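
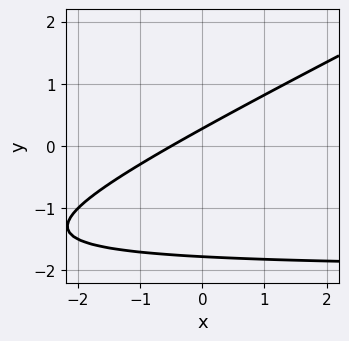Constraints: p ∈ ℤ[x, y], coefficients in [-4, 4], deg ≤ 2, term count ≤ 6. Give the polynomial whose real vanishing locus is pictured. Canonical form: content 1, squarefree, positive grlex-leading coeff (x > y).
First, deg p = 2. No degree-1 curve has this shape.
Finally, the integer polynomial consistent with all of this is the stated p.

x*y - 2*y^2 + 2*x - 3*y + 1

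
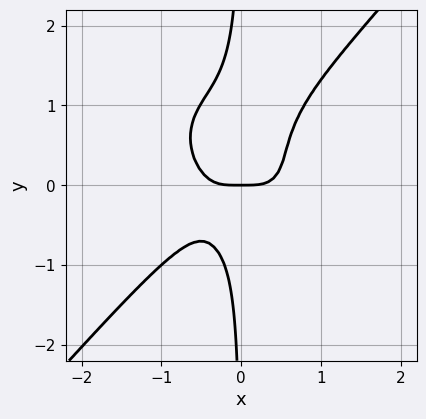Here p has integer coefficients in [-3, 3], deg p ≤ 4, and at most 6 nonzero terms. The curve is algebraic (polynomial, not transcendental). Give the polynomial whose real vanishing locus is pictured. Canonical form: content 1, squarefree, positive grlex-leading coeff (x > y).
1. deg p = 4. The shape is more complex than any degree-3 curve.
2. Reading off the gridlines: it crosses the x-axis at the gridline x = 0; it meets the y-axis at y = 0 (among the integer gridlines).
3. Solving for integer coefficients yields p as stated.

3*x^4 + x^2*y^2 - 3*x*y^3 + 2*x*y^2 - y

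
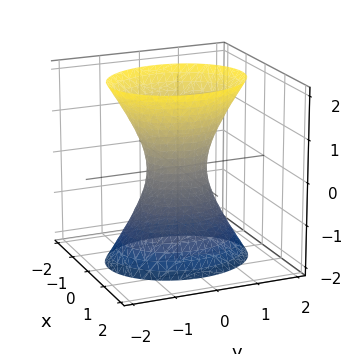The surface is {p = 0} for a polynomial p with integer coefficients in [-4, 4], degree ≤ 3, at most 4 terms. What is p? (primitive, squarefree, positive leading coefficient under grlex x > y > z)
3*x^2 + 2*y^2 - z^2 - 1

(a) Degree: an hourglass — one-sheet hyperboloid; a quadric, so deg p = 2.
(b) Symmetries: the y ↦ −y reflection is a symmetry, so y appears only in even powers; mirror symmetry x ↦ −x ⇒ only even powers of x; the z ↦ −z reflection is a symmetry, so z appears only in even powers.
(c) From the visible intercepts: no z-intercept at any integer in the box.
(d) The integer polynomial consistent with all of this is the stated p.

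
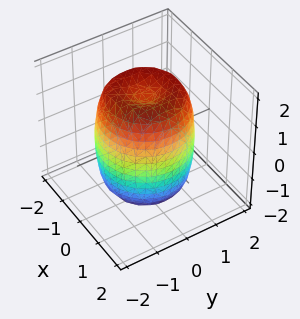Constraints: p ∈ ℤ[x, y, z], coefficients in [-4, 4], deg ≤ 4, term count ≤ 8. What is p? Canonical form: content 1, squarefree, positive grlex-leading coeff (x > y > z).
deg p = 4.
By symmetry, the surface is invariant under rotation about z: p = q(x² + y², z).
Against the integer gridlines: a circular section at z = -1 has radius between 1 and 2.
The integer polynomial consistent with all of this is the stated p.

2*x^4 + 4*x^2*y^2 + 2*y^4 - 3*x^2 - 3*y^2 + z^2 - 2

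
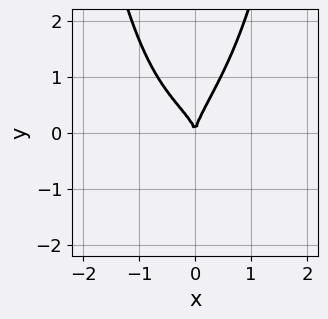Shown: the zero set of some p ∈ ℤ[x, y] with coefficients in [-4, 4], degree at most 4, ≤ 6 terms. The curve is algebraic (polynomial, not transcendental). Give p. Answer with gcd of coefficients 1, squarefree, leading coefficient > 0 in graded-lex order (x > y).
2*x^3*y - 3*x^2*y^2 - 2*x*y^2 + 2*y^3 - 3*x^2

1. deg p = 4. The shape is more complex than any degree-3 curve.
2. Reading off the gridlines: it crosses the x-axis at the gridline x = 0; it crosses the y-axis at the gridline y = 0.
3. Solving for integer coefficients yields p as stated.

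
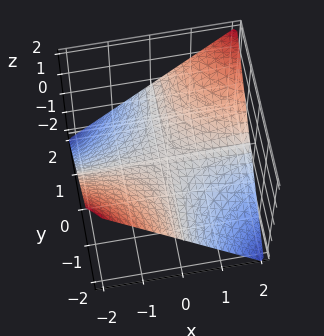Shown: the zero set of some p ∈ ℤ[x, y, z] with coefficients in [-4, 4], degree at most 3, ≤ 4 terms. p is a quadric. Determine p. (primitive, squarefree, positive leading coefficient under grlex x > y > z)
Degree: a saddle surface; a quadric, so deg p = 2.
From the visible intercepts: one z-axis crossing is at z = 0; the visible y-axis segment lies entirely on the surface.
Fitting integer coefficients to these (and the overall shape) gives p. Check: (-2, 0, 0) on the x-axis lies on the surface, and p(-2, 0, 0) = 0. ✓

x*y - 2*z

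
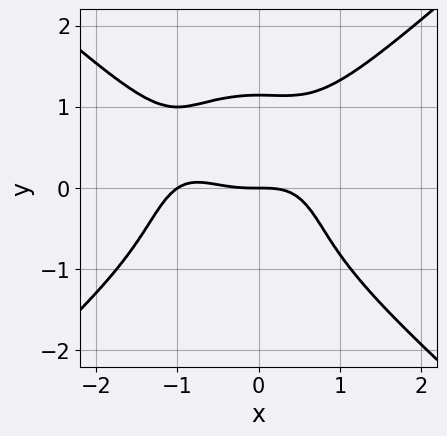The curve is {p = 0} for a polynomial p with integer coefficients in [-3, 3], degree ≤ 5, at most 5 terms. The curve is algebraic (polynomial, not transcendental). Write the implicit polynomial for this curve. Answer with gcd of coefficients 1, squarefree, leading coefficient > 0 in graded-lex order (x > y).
1. Degree: no degree-3 curve has this shape, so deg p = 4.
2. Checking where it meets the axes: among the integer gridlines, it crosses the x-axis at x ∈ {-1, 0}; one y-axis crossing is at y = 0.
3. Fitting integer coefficients to these (and the overall shape) gives p.

2*x^4 - x^2*y^2 - 2*y^4 + 2*x^3 + 3*y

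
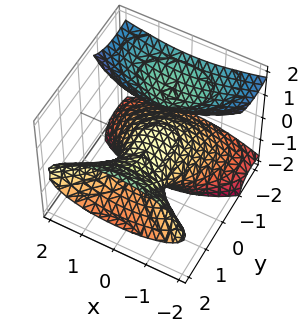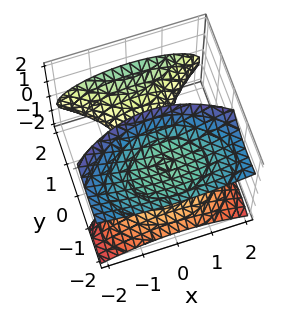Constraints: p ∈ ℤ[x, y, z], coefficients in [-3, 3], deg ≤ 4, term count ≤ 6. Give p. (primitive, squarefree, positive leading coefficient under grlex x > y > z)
y^3 - 3*y*z^2 + z^3 - 2*x^2 - 3*z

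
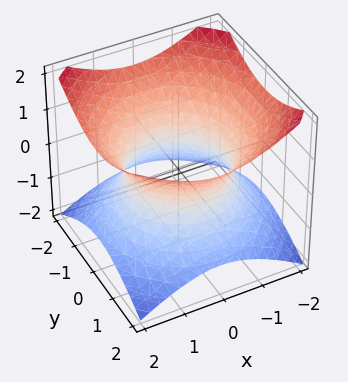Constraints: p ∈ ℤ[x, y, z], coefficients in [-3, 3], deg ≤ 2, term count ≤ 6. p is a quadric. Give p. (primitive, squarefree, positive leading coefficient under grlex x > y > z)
1. The degree is 2 — an hourglass — one-sheet hyperboloid; a quadric.
2. Symmetry: the z-axis is an axis of rotation, so x and y enter only as x² + y²; it's symmetric under z → −z, forcing even powers of z.
3. Against the integer gridlines: the surface avoids every integer z-axis point in the box; a circular section at z = 0 has radius between 1 and 2.
4. Assembling these constraints gives the stated polynomial.

2*x^2 + 2*y^2 - 3*z^2 - 3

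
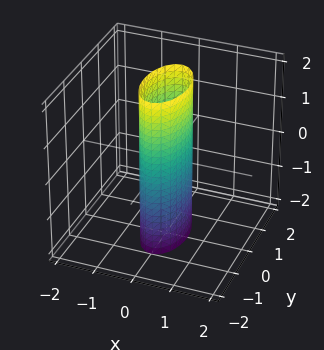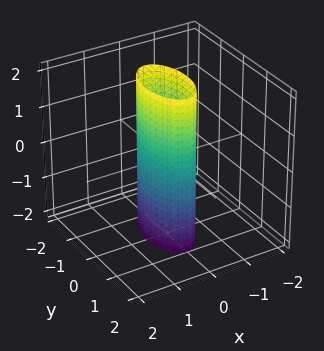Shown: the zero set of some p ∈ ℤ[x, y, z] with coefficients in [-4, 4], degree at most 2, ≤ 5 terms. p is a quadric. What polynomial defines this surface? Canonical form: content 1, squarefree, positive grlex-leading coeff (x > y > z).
3*x^2 + y^2 - 1

(a) deg p = 2.
(b) Symmetries: mirror symmetry y ↦ −y ⇒ only even powers of y; it's symmetric under x → −x, forcing even powers of x; the z ↦ −z reflection is a symmetry, so z appears only in even powers.
(c) From the visible intercepts: the y-axis gridline crossings are at y ∈ {-1, 1}; it misses every integer gridline on the z-axis.
(d) These observations pin down the coefficients.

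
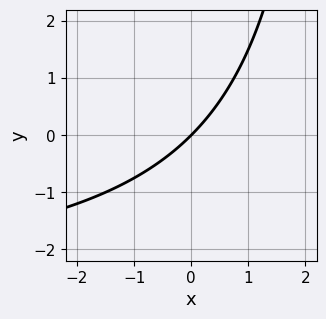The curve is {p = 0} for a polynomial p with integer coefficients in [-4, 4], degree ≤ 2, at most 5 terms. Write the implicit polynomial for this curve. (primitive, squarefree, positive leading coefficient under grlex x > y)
x*y + 3*x - 3*y

(a) Degree: the shape is more complex than any degree-1 curve, so deg p = 2.
(b) Observable constraints: it crosses the y-axis at the gridline y = 0; it crosses the x-axis at the gridline x = 0.
(c) Solving for integer coefficients yields p as stated.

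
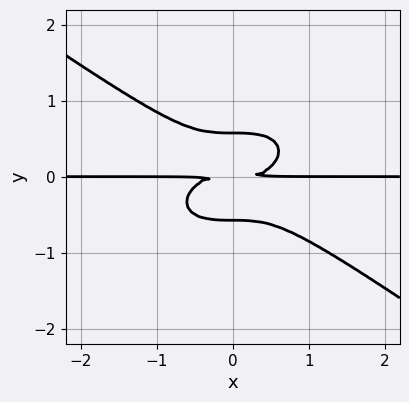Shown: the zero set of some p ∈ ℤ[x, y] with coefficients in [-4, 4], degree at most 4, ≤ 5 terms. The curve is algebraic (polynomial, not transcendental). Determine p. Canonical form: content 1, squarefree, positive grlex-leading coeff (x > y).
1. deg p = 4.
2. From the axis intercepts and sections: every point of the x-axis in the box is on the curve.
3. Matching integer coefficients to the picture gives p.

x^3*y + 3*y^4 - y^2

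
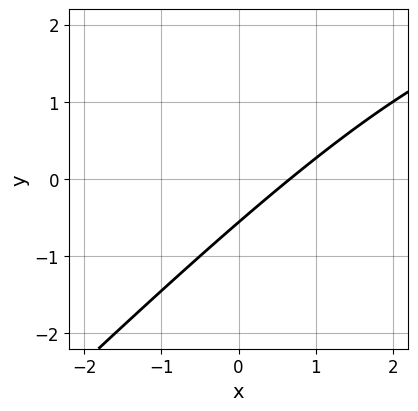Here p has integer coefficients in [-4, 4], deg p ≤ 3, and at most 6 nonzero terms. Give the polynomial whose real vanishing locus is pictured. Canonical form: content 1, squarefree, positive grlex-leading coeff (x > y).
(a) The degree is 2 — the shape is more complex than any degree-1 curve.
(b) Putting this together gives p.

x*y - y^2 - 3*x + 3*y + 2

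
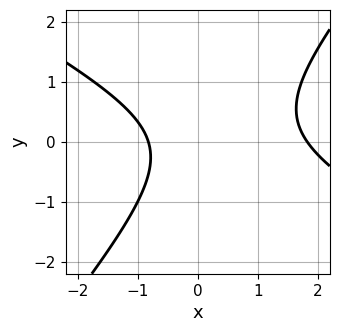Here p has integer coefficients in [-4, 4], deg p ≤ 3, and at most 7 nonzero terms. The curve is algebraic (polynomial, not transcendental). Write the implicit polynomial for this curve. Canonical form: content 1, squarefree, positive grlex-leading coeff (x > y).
2*x^2 + 2*x*y - 3*y^2 - 2*x - 3

First, deg p = 2. The shape is more complex than any degree-1 curve.
Then, from the visible intercepts: no y-intercept at any integer in the box.
Finally, assembling these constraints gives the stated polynomial.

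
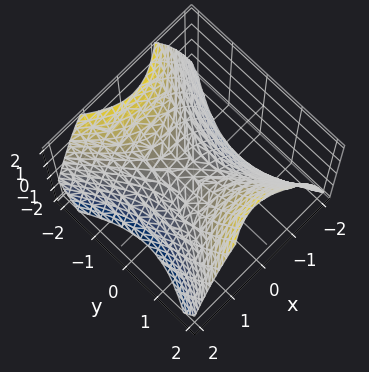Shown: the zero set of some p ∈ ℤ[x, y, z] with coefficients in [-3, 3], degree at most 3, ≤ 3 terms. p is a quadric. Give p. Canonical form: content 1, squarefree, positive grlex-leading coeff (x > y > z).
First, the degree is 2 — a saddle surface; a quadric.
Next, symmetries: the y ↦ −y reflection is a symmetry, so y appears only in even powers; it's symmetric under x → −x, forcing even powers of x.
Then, observable constraints: one z-axis crossing is at z = 0; one y-axis crossing is at y = 0; it crosses the x-axis at the gridline x = 0.
Finally, fitting integer coefficients to these (and the overall shape) gives p.

3*x^2 - 2*y^2 + 3*z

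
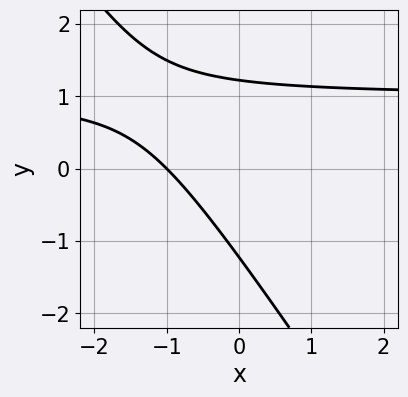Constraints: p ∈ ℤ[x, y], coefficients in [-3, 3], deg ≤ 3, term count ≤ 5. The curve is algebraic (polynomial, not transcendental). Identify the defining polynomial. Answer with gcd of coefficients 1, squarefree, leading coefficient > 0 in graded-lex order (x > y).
(a) Degree: no degree-1 curve has this shape, so deg p = 2.
(b) Checking where it meets the axes: it meets the x-axis at x = -1 (among the integer gridlines).
(c) Fitting integer coefficients to these (and the overall shape) gives p.

3*x*y + 2*y^2 - 3*x - 3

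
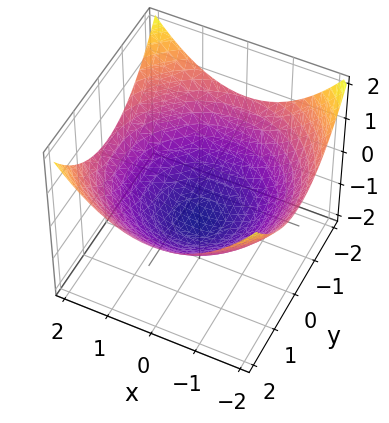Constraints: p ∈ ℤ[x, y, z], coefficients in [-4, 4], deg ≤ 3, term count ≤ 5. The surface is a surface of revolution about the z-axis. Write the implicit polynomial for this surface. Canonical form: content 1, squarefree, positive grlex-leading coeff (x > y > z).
1. The degree is 2 — the shape is more complex than any degree-1 surface.
2. Symmetry: every cross-section ⟂ z is a circle, so x, y appear only via x² + y².
3. From the visible intercepts: a circular section at z = 0 has radius between 1 and 2; it meets the z-axis at z = -1 (among the integer gridlines).
4. Assembling these constraints gives the stated polynomial.

x^2 + y^2 - 3*z - 3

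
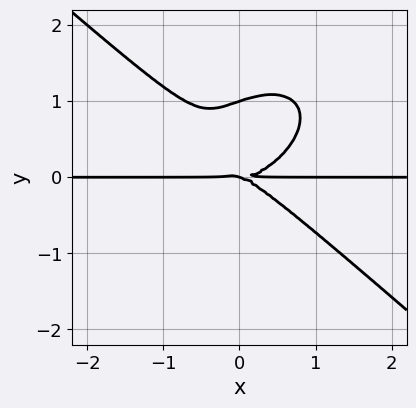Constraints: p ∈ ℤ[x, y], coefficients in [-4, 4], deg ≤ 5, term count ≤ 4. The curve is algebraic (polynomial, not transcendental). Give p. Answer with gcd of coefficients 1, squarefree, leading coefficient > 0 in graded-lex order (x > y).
2*x^3*y + 3*y^4 - x*y^2 - 3*y^3

Degree: no degree-3 curve has this shape, so deg p = 4.
From the axis intercepts and sections: every point of the x-axis in the box is on the curve; among the integer gridlines, it crosses the y-axis at y ∈ {0, 1}.
Matching integer coefficients to the picture gives p.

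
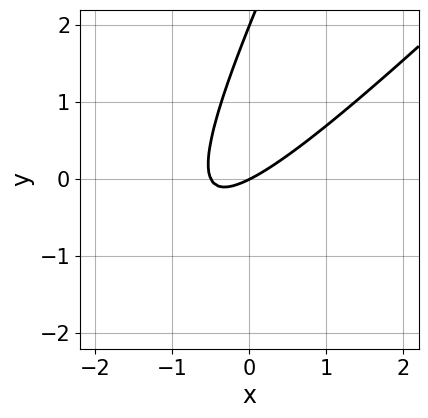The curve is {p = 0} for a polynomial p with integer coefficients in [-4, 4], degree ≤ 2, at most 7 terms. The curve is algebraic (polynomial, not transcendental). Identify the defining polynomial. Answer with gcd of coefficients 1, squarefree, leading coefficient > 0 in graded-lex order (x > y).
2*x^2 - 3*x*y + y^2 + x - 2*y

The degree is 2 — no degree-1 curve has this shape.
Observable constraints: it meets the x-axis at x = 0 (among the integer gridlines); the y-axis gridline crossings are at y ∈ {0, 2}.
Solving for integer coefficients yields p as stated.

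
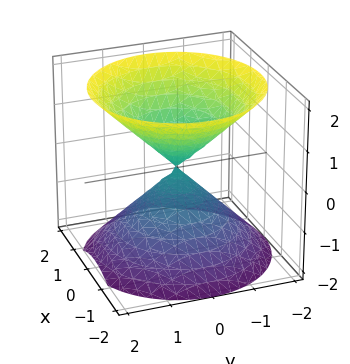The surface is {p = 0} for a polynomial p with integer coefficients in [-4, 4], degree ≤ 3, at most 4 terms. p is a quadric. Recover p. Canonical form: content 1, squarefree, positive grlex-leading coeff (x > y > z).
x^2 + y^2 - z^2

The picture has 2 separate pieces.
deg p = 2.
Symmetries: the z ↦ −z reflection is a symmetry, so z appears only in even powers; rotational symmetry about the z-axis ⇒ p depends on x, y only through x² + y².
Against the integer gridlines: one z-axis crossing is at z = 0; it meets the y-axis at y = 0 (among the integer gridlines); a circular section at z = 1 has radius exactly 1.
Assembling these constraints gives the stated polynomial.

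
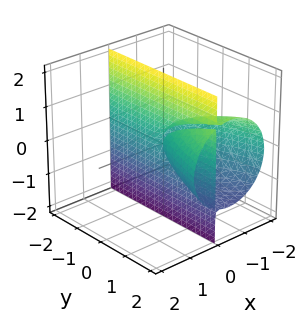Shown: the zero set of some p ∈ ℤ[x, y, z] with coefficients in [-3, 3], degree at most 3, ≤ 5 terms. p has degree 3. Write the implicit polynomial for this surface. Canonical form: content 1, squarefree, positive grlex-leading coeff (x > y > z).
3*x^3 + 3*x*z^2 + 3*x^2 - 2*x*y

1. The picture has 2 separate pieces. They look like related sheets of one shape, so recover p as a whole.
2. The degree is 3 — the shape is more complex than any degree-2 surface.
3. Checking where it meets the axes: every point of the y-axis in the box is on the surface; every point of the z-axis in the box is on the surface.
4. Solving for integer coefficients yields p as stated. Check: (-1, 0, 0) on the x-axis lies on the surface, and p(-1, 0, 0) = 0. ✓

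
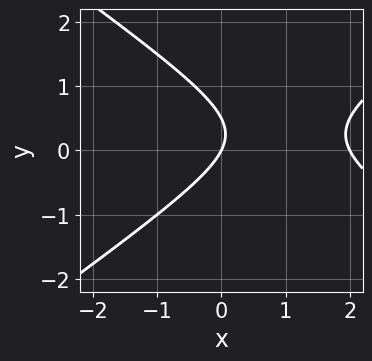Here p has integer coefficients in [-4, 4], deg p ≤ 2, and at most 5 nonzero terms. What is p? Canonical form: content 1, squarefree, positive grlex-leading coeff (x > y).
x^2 - 2*y^2 - 2*x + y

deg p = 2.
Against the integer gridlines: it crosses the y-axis at the gridline y = 0; among the integer gridlines, it crosses the x-axis at x ∈ {0, 2}.
Putting this together gives p.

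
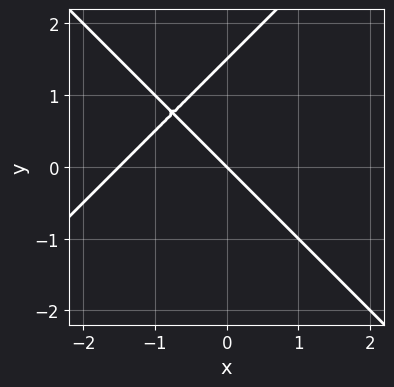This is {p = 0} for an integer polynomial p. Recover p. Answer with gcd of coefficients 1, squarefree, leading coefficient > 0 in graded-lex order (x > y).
2*x^2 - 2*y^2 + 3*x + 3*y

(a) The degree is 2 — no degree-1 curve has this shape.
(b) Observable constraints: one x-axis crossing is at x = 0; it meets the y-axis at y = 0 (among the integer gridlines).
(c) The integer polynomial consistent with all of this is the stated p.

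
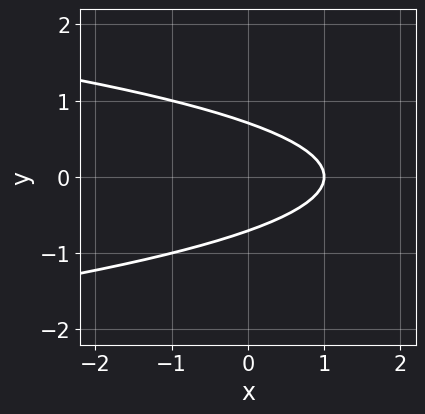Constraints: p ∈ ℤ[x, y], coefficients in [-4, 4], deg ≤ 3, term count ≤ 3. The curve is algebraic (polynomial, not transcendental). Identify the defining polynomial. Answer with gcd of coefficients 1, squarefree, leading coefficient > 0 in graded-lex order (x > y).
2*y^2 + x - 1

Degree: the shape is more complex than any degree-1 curve, so deg p = 2.
Symmetries: mirror symmetry y ↦ −y ⇒ only even powers of y.
Against the integer gridlines: one x-axis crossing is at x = 1.
These observations pin down the coefficients.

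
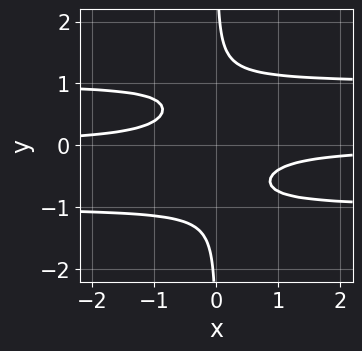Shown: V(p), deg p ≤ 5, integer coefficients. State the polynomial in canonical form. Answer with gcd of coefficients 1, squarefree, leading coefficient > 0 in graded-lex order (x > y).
1. The degree is 4 — a generic line meets the curve in up to 4 points.
2. Against the integer gridlines: it misses every integer gridline on the x-axis; it misses every integer gridline on the y-axis.
3. Together with the visible shape, these determine p as stated.

3*x*y^3 - 3*x*y - 1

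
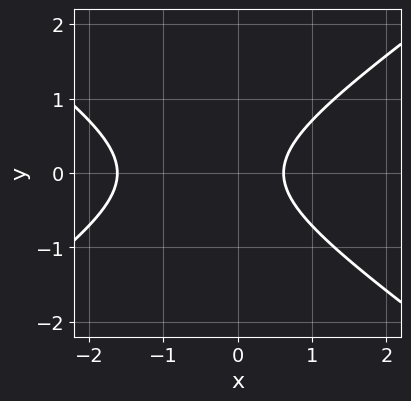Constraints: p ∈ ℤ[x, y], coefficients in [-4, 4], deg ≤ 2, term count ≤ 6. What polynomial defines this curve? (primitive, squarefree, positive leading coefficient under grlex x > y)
x^2 - 2*y^2 + x - 1

1. The degree is 2 — the shape is more complex than any degree-1 curve.
2. Symmetries: the y ↦ −y reflection is a symmetry, so y appears only in even powers.
3. Observable constraints: the curve avoids every integer y-axis point in the box.
4. These observations pin down the coefficients.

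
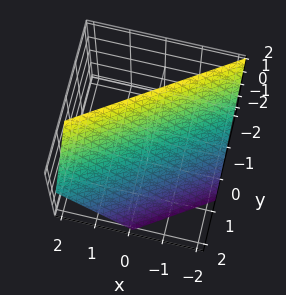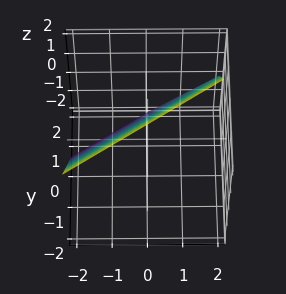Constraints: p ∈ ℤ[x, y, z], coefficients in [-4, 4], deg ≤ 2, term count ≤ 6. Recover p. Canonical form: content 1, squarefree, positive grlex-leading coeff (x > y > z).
First, the degree is 1 — the surface is flat (a plane).
Then, from the axis intercepts and sections: it meets the x-axis at x = -1 (among the integer gridlines); one z-axis crossing is at z = 1.
Finally, matching integer coefficients to the picture gives p.

2*x - 3*y - 2*z + 2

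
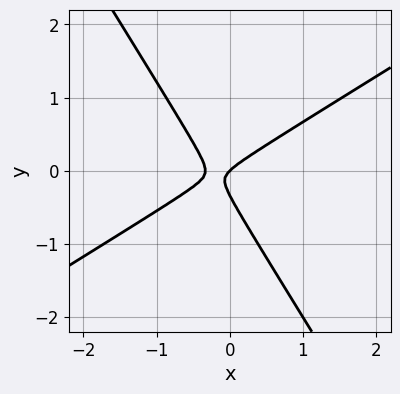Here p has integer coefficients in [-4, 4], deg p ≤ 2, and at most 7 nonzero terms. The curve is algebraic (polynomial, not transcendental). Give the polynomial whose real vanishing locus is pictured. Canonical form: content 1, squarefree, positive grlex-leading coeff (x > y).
3*x^2 - 3*x*y - 3*y^2 + x - y

1. Degree: the shape is more complex than any degree-1 curve, so deg p = 2.
2. Against the integer gridlines: it crosses the y-axis at the gridline y = 0; one x-axis crossing is at x = 0.
3. Putting this together gives p.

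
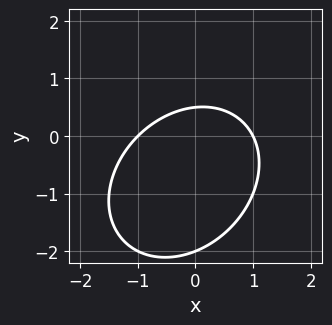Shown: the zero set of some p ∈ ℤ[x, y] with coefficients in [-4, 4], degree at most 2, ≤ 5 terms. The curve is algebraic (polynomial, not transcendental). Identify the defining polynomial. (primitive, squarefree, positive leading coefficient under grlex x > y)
2*x^2 - x*y + 2*y^2 + 3*y - 2

(a) deg p = 2.
(b) Reading off the gridlines: among the integer gridlines, it crosses the x-axis at x ∈ {-1, 1}; it crosses the y-axis at the gridline y = -2.
(c) Fitting integer coefficients to these (and the overall shape) gives p.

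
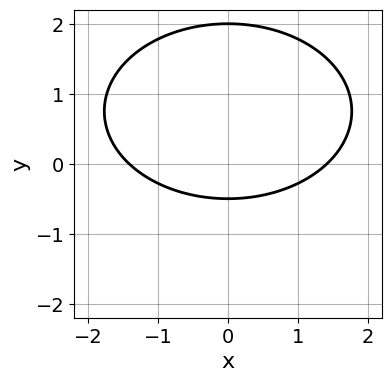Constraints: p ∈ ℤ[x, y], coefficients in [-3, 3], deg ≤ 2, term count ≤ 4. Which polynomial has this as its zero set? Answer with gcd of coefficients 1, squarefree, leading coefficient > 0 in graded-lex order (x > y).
x^2 + 2*y^2 - 3*y - 2

deg p = 2.
Symmetries: it's symmetric under x → −x, forcing even powers of x.
Checking where it meets the axes: it meets the y-axis at y = 2 (among the integer gridlines).
These observations pin down the coefficients.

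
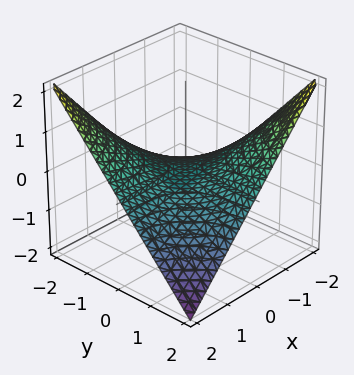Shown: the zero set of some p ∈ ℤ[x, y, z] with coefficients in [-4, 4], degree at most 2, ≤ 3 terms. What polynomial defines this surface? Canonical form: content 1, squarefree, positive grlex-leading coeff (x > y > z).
First, the degree is 2 — a hyperbolic paraboloid; a quadric.
Then, from the visible intercepts: the visible x-axis segment lies entirely on the surface; every point of the y-axis in the box is on the surface; it meets the z-axis at z = 0 (among the integer gridlines).
Finally, fitting integer coefficients to these (and the overall shape) gives p.

x*y + 2*z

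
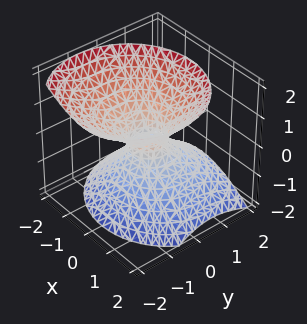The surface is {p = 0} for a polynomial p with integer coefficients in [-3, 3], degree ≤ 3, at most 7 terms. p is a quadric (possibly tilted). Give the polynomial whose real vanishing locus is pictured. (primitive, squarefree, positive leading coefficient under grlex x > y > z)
3*x^2 + 3*y^2 + 2*y*z - 3*z^2 - 1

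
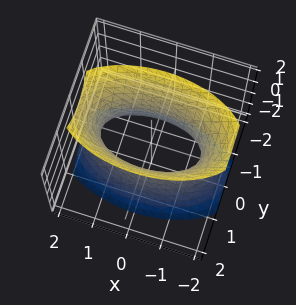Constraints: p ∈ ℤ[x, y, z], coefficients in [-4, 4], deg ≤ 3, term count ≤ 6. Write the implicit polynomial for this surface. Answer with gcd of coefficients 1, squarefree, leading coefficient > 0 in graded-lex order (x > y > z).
x^2 + 3*y^2 - z^2 - 2

1. The degree is 2 — one connected sheet with a waist; a quadric.
2. Symmetries: mirror symmetry x ↦ −x ⇒ only even powers of x; it's symmetric under y → −y, forcing even powers of y; it's symmetric under z → −z, forcing even powers of z.
3. Against the integer gridlines: the surface avoids every integer z-axis point in the box.
4. Assembling these constraints gives the stated polynomial.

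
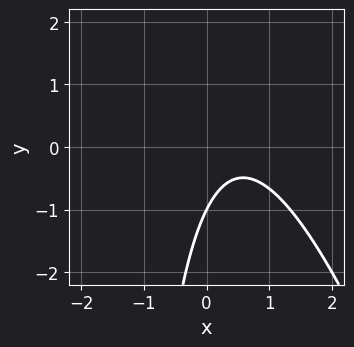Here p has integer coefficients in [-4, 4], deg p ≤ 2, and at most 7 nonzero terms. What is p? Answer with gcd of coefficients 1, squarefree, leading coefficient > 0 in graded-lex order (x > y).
Degree: a generic line meets the curve in up to 2 points, so deg p = 2.
From the visible intercepts: the curve avoids every integer x-axis point in the box; one y-axis crossing is at y = -1.
Assembling these constraints gives the stated polynomial.

3*x^2 + x*y - 3*x + 2*y + 2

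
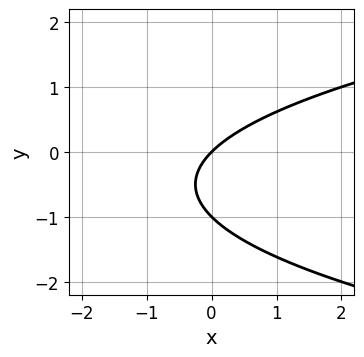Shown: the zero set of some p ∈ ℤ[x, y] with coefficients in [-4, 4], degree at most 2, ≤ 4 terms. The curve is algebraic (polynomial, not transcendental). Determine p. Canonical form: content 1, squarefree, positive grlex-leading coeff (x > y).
y^2 - x + y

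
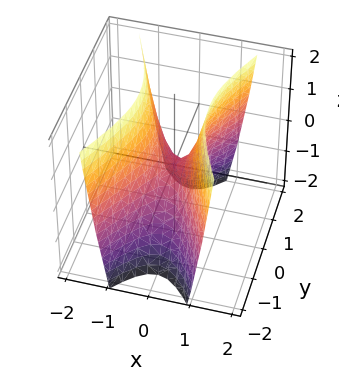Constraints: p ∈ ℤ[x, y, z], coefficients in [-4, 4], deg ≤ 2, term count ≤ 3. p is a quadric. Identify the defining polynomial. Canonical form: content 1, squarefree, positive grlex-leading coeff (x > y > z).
(a) deg p = 2. A hyperbolic paraboloid; a quadric.
(b) Symmetries: it's symmetric under y → −y, forcing even powers of y; the x ↦ −x reflection is a symmetry, so x appears only in even powers.
(c) Against the integer gridlines: it crosses the x-axis at the gridline x = 0; it crosses the z-axis at the gridline z = 0.
(d) Solving for integer coefficients yields p as stated.

3*x^2 - y^2 - z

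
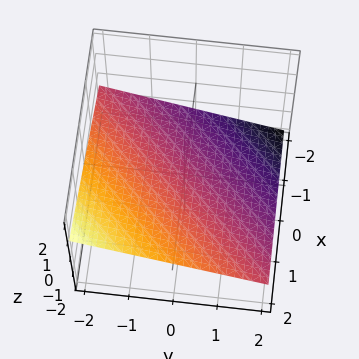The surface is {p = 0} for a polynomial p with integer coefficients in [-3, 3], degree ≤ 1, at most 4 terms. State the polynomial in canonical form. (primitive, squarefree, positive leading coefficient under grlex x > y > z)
x - y - 3*z - 2

1. The degree is 1 — the surface is flat (a plane).
2. Checking where it meets the axes: one x-axis crossing is at x = 2; one y-axis crossing is at y = -2.
3. Together with the visible shape, these determine p as stated.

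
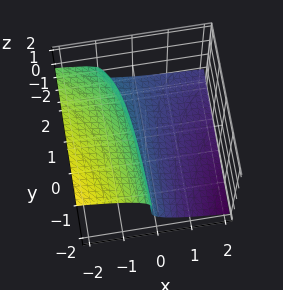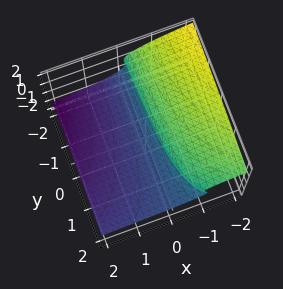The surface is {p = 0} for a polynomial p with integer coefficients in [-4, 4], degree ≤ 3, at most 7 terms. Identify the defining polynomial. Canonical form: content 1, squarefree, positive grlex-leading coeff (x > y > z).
3*z^3 - x*y - 2*z^2 + 3*x + 1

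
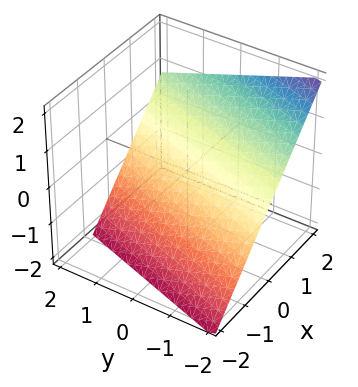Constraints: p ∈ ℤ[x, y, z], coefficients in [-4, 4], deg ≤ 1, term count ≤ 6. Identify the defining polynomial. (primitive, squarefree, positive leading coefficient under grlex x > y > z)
3*x - y - 3*z - 2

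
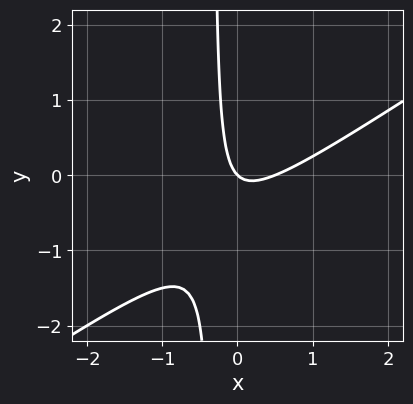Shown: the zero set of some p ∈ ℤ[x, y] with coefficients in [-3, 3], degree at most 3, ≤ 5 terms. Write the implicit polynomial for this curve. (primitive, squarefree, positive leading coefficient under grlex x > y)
First, the degree is 2 — no degree-1 curve has this shape.
Then, against the integer gridlines: it crosses the x-axis at the gridline x = 0; it crosses the y-axis at the gridline y = 0.
Finally, solving for integer coefficients yields p as stated.

2*x^2 - 3*x*y - x - y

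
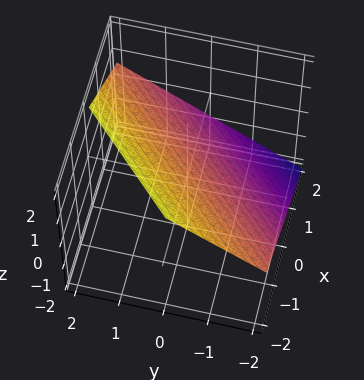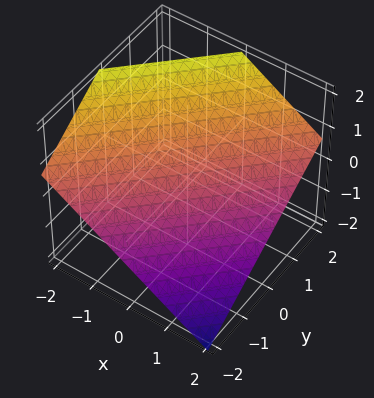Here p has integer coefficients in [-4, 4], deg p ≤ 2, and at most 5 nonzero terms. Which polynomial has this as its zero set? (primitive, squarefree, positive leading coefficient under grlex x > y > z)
2*x - 2*y + 3*z - 2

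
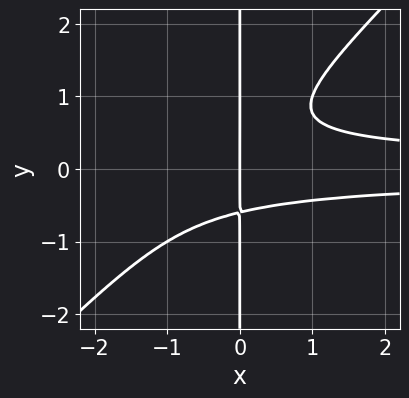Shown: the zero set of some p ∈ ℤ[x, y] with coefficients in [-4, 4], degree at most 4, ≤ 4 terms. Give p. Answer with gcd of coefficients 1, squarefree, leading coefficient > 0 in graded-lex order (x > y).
3*x^2*y^2 - 3*x*y^3 + x*y^2 - x

(a) The degree is 4 — the shape is more complex than any degree-3 curve.
(b) From the axis intercepts and sections: it meets the x-axis at x = 0 (among the integer gridlines); the visible y-axis segment lies entirely on the curve.
(c) Matching integer coefficients to the picture gives p.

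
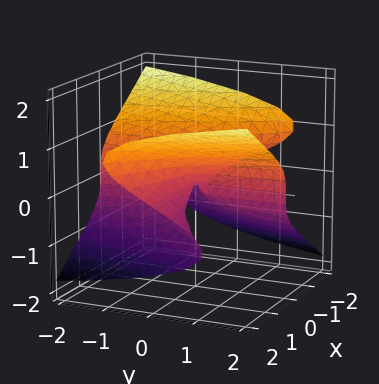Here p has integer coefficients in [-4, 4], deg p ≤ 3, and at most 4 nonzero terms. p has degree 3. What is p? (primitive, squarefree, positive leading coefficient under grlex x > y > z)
1. Degree: a generic line meets the surface in up to 3 points, so deg p = 3.
2. Reading off the gridlines: it meets the z-axis at z = 0 (among the integer gridlines); the visible x-axis segment lies entirely on the surface; every point of the y-axis in the box is on the surface.
3. These observations pin down the coefficients.

x^2*z - 2*z^3 + x*y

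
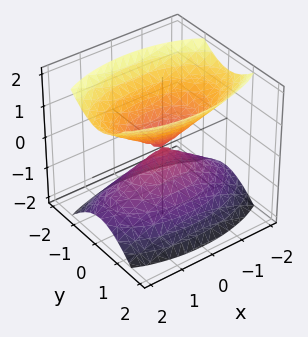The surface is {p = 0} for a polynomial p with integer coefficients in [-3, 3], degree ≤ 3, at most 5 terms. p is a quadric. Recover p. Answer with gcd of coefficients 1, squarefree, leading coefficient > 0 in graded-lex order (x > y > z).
1. The picture has 2 separate pieces. Treating them together as one polynomial.
2. Degree: a double cone through the origin; a quadric, so deg p = 2.
3. Symmetries: the y ↦ −y reflection is a symmetry, so y appears only in even powers; it's symmetric under z → −z, forcing even powers of z; the x ↦ −x reflection is a symmetry, so x appears only in even powers.
4. From the axis intercepts and sections: it crosses the y-axis at the gridline y = 0; it crosses the x-axis at the gridline x = 0; it crosses the z-axis at the gridline z = 0.
5. Assembling these constraints gives the stated polynomial.

x^2 + 3*y^2 - 2*z^2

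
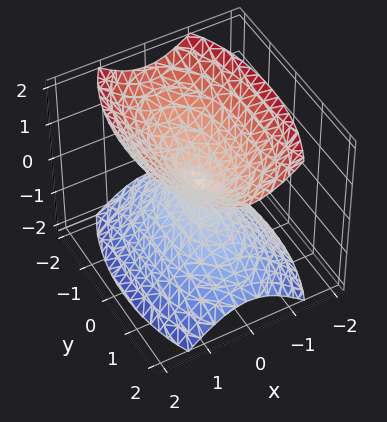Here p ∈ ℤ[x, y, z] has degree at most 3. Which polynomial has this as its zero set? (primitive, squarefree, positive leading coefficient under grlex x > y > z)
1. I count 2 distinct pieces. They look like related sheets of one shape, so recover p as a whole.
2. The degree is 2 — a double cone through the origin; a quadric.
3. Symmetries: the x ↦ −x reflection is a symmetry, so x appears only in even powers; it's symmetric under y → −y, forcing even powers of y; mirror symmetry z ↦ −z ⇒ only even powers of z.
4. Checking where it meets the axes: it crosses the x-axis at the gridline x = 0; it crosses the y-axis at the gridline y = 0.
5. Assembling these constraints gives the stated polynomial.

3*x^2 + y^2 - 2*z^2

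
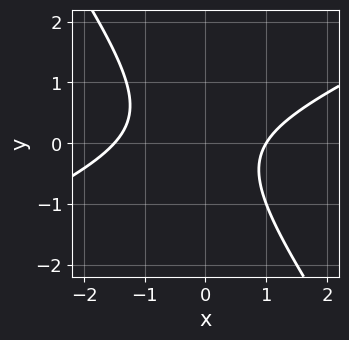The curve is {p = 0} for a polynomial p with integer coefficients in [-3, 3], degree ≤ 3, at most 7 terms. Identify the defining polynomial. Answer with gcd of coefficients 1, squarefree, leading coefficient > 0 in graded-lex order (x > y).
(a) Degree: the shape is more complex than any degree-1 curve, so deg p = 2.
(b) Observable constraints: it crosses the x-axis at the gridline x = 1; it misses every integer gridline on the y-axis.
(c) Putting this together gives p.

2*x^2 - 3*x*y - 3*y^2 + x - 3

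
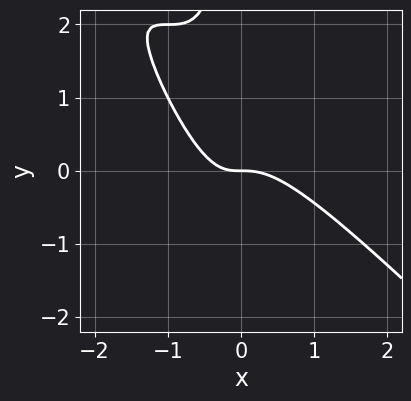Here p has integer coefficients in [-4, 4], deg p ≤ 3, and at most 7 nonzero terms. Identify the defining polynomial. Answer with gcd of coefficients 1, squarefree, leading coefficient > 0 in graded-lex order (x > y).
2*x^3 + 3*x^2*y + x*y^2 + x*y + y

First, the degree is 3 — no degree-2 curve has this shape.
Next, observable constraints: it meets the x-axis at x = 0 (among the integer gridlines); it meets the y-axis at y = 0 (among the integer gridlines).
Finally, assembling these constraints gives the stated polynomial.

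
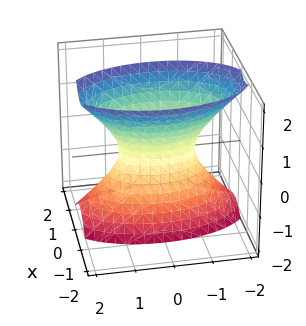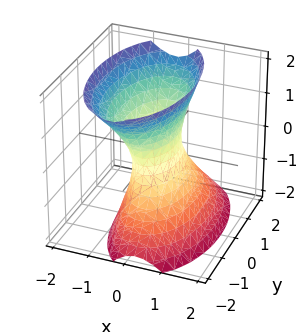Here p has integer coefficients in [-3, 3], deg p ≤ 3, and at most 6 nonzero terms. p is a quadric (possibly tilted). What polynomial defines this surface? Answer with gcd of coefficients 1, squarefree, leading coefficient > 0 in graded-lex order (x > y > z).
First, deg p = 2.
Next, reading off the gridlines: the y-axis gridline crossings are at y ∈ {-1, 1}; no z-intercept at any integer in the box.
Finally, matching integer coefficients to the picture gives p.

3*x^2 + x*z + y^2 - z^2 - 1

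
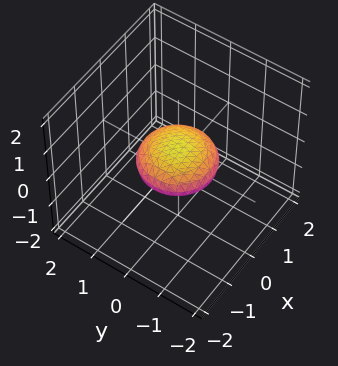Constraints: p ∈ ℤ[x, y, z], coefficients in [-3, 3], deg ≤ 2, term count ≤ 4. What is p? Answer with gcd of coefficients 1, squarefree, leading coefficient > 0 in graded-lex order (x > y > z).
x^2 + y^2 + 3*z^2 - 1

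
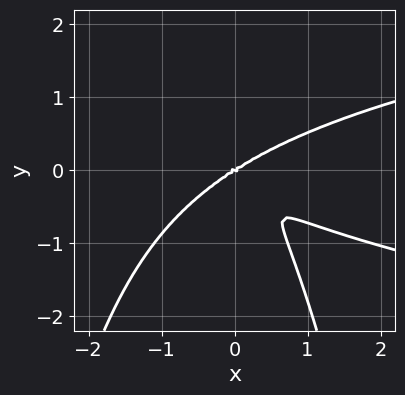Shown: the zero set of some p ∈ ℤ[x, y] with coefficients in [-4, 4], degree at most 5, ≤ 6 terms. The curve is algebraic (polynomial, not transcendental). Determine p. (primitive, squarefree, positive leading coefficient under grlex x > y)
First, the degree is 4 — a generic line meets the curve in up to 4 points.
Next, from the axis intercepts and sections: it meets the y-axis at y = 0 (among the integer gridlines); one x-axis crossing is at x = 0.
Finally, solving for integer coefficients yields p as stated.

3*x^2*y^2 - 2*x^3 + 3*x*y^2 + 3*y^3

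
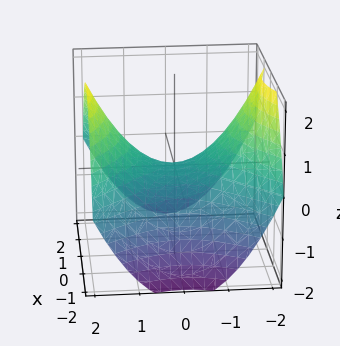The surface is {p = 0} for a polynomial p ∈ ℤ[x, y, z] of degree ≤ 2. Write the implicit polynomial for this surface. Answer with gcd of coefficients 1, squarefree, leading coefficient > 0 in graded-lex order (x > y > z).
1. Degree: a saddle surface; a quadric, so deg p = 2.
2. Symmetries: mirror symmetry x ↦ −x ⇒ only even powers of x; mirror symmetry y ↦ −y ⇒ only even powers of y.
3. Against the integer gridlines: one x-axis crossing is at x = 0; it meets the y-axis at y = 0 (among the integer gridlines); it meets the z-axis at z = 0 (among the integer gridlines).
4. These observations pin down the coefficients.

x^2 - y^2 + 2*z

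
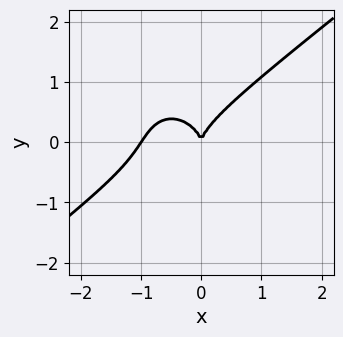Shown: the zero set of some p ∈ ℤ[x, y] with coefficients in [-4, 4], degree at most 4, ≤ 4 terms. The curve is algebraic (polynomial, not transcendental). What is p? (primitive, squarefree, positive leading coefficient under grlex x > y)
3*x^3 - 2*x^2*y - 3*y^3 + 3*x^2

First, degree: no degree-2 curve has this shape, so deg p = 3.
Then, from the axis intercepts and sections: it crosses the y-axis at the gridline y = 0; the x-axis gridline crossings are at x ∈ {-1, 0}.
Finally, matching integer coefficients to the picture gives p.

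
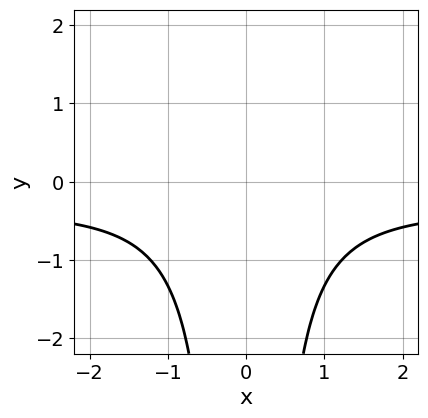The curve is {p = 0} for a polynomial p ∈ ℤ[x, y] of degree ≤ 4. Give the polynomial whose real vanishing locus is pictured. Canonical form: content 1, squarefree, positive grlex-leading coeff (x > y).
First, deg p = 3. A generic line meets the curve in up to 3 points.
Then, symmetries: it's symmetric under x → −x, forcing even powers of x.
Next, from the axis intercepts and sections: it misses every integer gridline on the y-axis; no x-intercept at any integer in the box.
Finally, solving for integer coefficients yields p as stated.

3*x^2*y + x^2 + 3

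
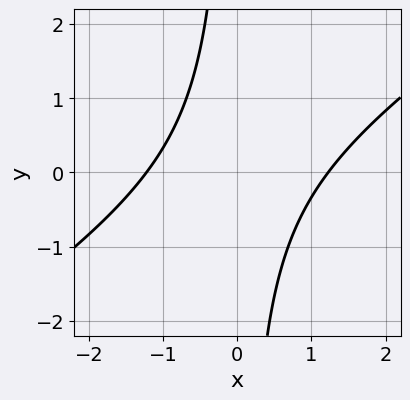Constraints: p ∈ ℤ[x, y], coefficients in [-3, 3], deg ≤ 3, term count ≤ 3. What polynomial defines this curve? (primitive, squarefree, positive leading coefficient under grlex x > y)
2*x^2 - 3*x*y - 3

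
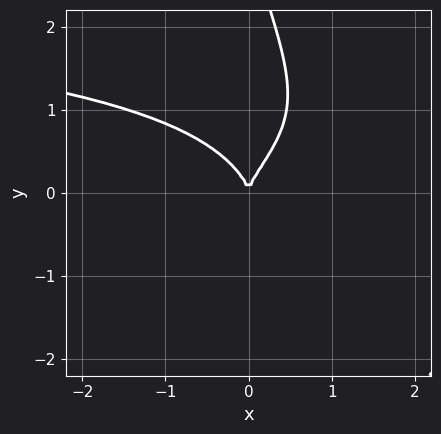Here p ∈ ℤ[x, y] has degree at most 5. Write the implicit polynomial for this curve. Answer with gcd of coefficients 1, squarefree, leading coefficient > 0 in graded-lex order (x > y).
Degree: the shape is more complex than any degree-3 curve, so deg p = 4.
From the axis intercepts and sections: it crosses the y-axis at the gridline y = 0; it meets the x-axis at x = 0 (among the integer gridlines).
Assembling these constraints gives the stated polynomial.

3*x*y^3 + y^4 - 3*y^3 + 3*x^2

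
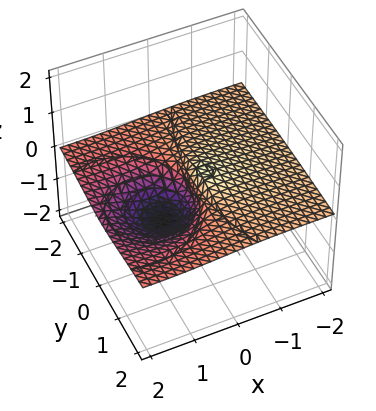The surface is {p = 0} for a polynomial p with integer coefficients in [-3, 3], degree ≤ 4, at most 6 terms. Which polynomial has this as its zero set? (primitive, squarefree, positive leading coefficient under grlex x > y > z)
(a) Degree: the shape is more complex than any degree-2 surface, so deg p = 3.
(b) From the axis intercepts and sections: the visible y-axis segment lies entirely on the surface; it meets the x-axis at x = 0 (among the integer gridlines); one z-axis crossing is at z = 0.
(c) Matching integer coefficients to the picture gives p.

3*x^2*z + 3*y^2*z + 2*z^3 - 3*x*z + x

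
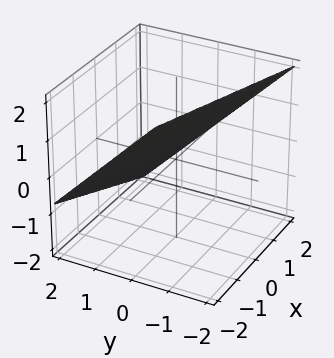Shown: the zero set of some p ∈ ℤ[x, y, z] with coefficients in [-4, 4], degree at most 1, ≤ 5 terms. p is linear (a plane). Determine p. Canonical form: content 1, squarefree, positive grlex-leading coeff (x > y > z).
(a) The degree is 1 — the surface is flat (a plane).
(b) From the visible intercepts: it meets the x-axis at x = 2 (among the integer gridlines).
(c) Matching integer coefficients to the picture gives p.

x + 3*y + 3*z - 2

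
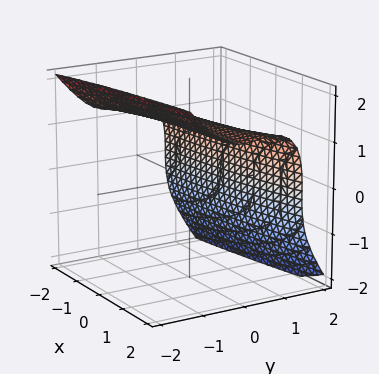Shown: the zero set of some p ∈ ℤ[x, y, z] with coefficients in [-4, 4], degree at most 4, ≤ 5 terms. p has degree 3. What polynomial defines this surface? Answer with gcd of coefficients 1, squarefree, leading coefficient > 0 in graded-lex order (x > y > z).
x*y^2 - 2*y^3 - z^3 + 2

(a) The degree is 3 — a generic line meets the surface in up to 3 points.
(b) Against the integer gridlines: one y-axis crossing is at y = 1; it misses every integer gridline on the x-axis.
(c) The integer polynomial consistent with all of this is the stated p.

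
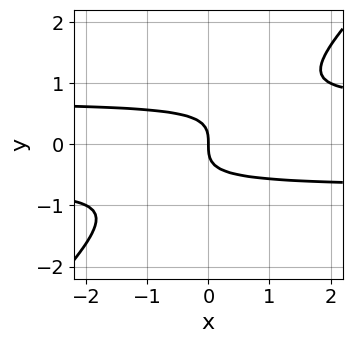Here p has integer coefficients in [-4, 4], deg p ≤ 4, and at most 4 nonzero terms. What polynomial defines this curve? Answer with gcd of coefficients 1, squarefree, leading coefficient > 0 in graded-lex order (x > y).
First, deg p = 3. No degree-2 curve has this shape.
Next, reading off the gridlines: it crosses the x-axis at the gridline x = 0; one y-axis crossing is at y = 0.
Finally, solving for integer coefficients yields p as stated.

2*x*y^2 - 2*y^3 - x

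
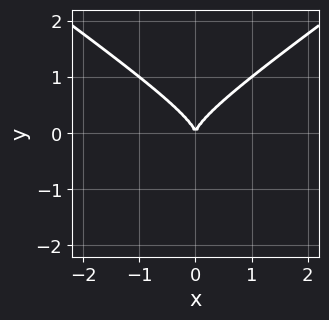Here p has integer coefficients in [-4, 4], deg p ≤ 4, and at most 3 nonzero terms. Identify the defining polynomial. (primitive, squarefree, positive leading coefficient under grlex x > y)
(a) Degree: no degree-2 curve has this shape, so deg p = 3.
(b) Symmetries: the x ↦ −x reflection is a symmetry, so x appears only in even powers.
(c) Against the integer gridlines: it meets the y-axis at y = 0 (among the integer gridlines); it meets the x-axis at x = 0 (among the integer gridlines).
(d) Together with the visible shape, these determine p as stated.

x^2*y - 2*y^3 + x^2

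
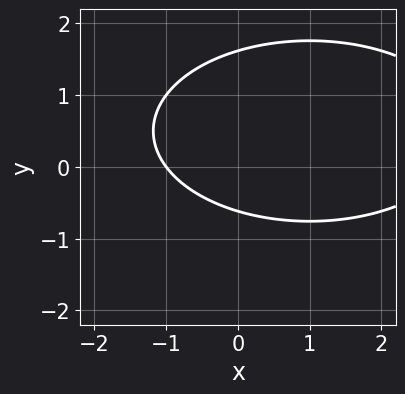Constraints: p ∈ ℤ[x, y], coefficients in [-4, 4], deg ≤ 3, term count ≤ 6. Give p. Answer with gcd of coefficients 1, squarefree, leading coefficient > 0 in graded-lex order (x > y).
x^2 + 3*y^2 - 2*x - 3*y - 3

(a) deg p = 2.
(b) Observable constraints: it meets the x-axis at x = -1 (among the integer gridlines).
(c) Solving for integer coefficients yields p as stated.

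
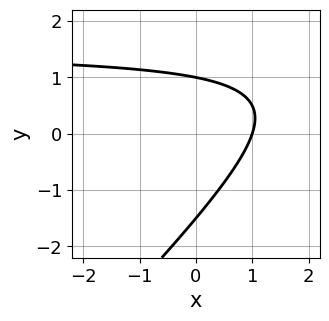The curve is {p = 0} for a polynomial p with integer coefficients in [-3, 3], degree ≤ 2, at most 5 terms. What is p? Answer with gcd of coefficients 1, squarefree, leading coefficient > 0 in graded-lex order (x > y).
2*x*y - 2*y^2 - 3*x - y + 3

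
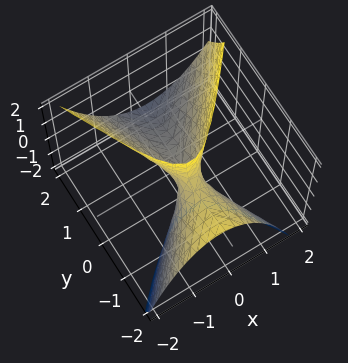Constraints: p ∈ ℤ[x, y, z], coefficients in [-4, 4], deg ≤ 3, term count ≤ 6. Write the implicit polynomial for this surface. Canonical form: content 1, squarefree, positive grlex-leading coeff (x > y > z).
Degree: a generic line meets the surface in up to 2 points, so deg p = 2.
From the visible intercepts: one y-axis crossing is at y = 0; it crosses the z-axis at the gridline z = 0.
These observations pin down the coefficients.

3*x^2 - x*y - y^2 - 2*y*z - z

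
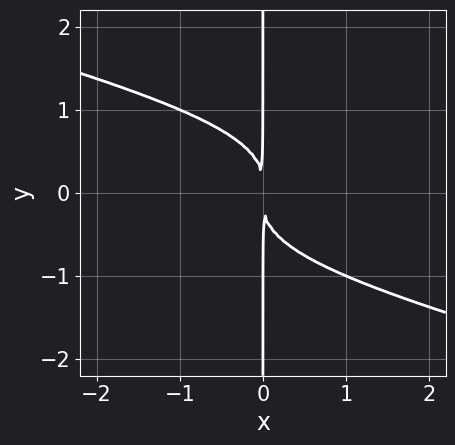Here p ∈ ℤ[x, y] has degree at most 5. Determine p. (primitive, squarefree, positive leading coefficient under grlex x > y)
x^2*y^2 + 3*x*y^3 + 2*x^2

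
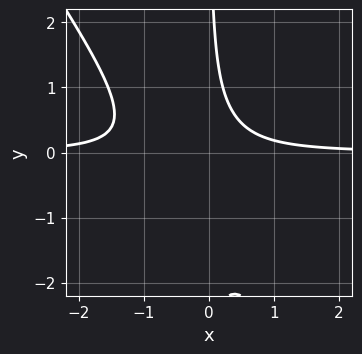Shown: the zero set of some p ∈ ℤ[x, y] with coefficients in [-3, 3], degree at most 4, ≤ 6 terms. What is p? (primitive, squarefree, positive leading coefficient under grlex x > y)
First, deg p = 3.
Next, against the integer gridlines: no y-intercept at any integer in the box; no x-intercept at any integer in the box.
Finally, together with the visible shape, these determine p as stated.

3*x^2*y + 2*x*y^2 + 2*x*y - 1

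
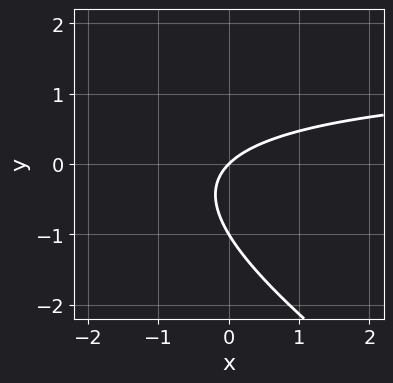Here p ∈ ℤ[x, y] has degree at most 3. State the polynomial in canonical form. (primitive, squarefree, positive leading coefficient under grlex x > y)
2*x*y + 3*y^2 - 3*x + 3*y

(a) Degree: no degree-1 curve has this shape, so deg p = 2.
(b) From the axis intercepts and sections: among the integer gridlines, it crosses the y-axis at y ∈ {-1, 0}; it meets the x-axis at x = 0 (among the integer gridlines).
(c) These observations pin down the coefficients.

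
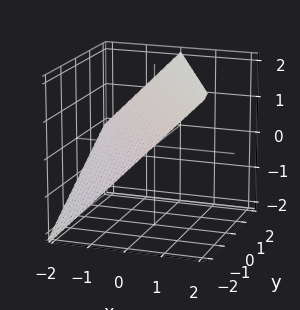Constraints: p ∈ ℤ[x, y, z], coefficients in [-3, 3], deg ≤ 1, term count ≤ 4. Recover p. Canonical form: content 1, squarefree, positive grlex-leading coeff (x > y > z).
2*x + y - 2*z + 2

(a) The degree is 1 — the surface is flat (a plane).
(b) From the axis intercepts and sections: one x-axis crossing is at x = -1; it meets the y-axis at y = -2 (among the integer gridlines).
(c) Solving for integer coefficients yields p as stated. Check: (0, 0, 1) on the z-axis lies on the surface, and p(0, 0, 1) = 0. ✓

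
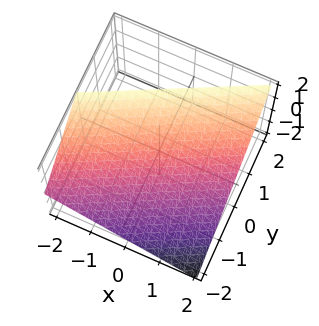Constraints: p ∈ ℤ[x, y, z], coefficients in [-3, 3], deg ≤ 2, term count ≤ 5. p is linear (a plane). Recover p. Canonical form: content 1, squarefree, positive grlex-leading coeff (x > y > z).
x - 2*y + 2*z - 2

(a) Degree: every cross-section is a straight line — this is a plane, so deg p = 1.
(b) From the axis intercepts and sections: it meets the z-axis at z = 1 (among the integer gridlines); one x-axis crossing is at x = 2; it meets the y-axis at y = -1 (among the integer gridlines).
(c) Fitting integer coefficients to these (and the overall shape) gives p.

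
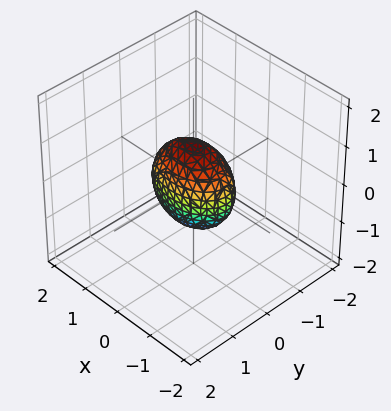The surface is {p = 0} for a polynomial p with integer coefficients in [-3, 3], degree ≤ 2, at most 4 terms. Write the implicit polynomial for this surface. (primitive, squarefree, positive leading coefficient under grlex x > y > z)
First, the degree is 2 — a closed, bounded, convex surface; a quadric.
Then, symmetries: the y ↦ −y reflection is a symmetry, so y appears only in even powers; mirror symmetry x ↦ −x ⇒ only even powers of x; the z ↦ −z reflection is a symmetry, so z appears only in even powers.
Then, observable constraints: among the integer gridlines, it crosses the z-axis at z ∈ {-1, 1}; among the integer gridlines, it crosses the x-axis at x ∈ {-1, 1}.
Finally, together with the visible shape, these determine p as stated.

x^2 + 2*y^2 + z^2 - 1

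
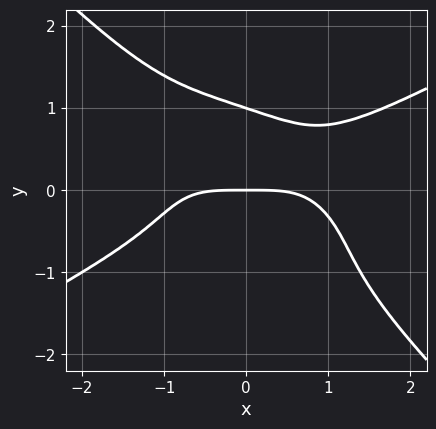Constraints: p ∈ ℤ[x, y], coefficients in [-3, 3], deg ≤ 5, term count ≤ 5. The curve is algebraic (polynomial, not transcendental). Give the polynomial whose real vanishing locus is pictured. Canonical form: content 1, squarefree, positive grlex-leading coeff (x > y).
First, the degree is 4 — no degree-3 curve has this shape.
Next, from the axis intercepts and sections: it crosses the x-axis at the gridline x = 0; the y-axis gridline crossings are at y ∈ {0, 1}.
Finally, the integer polynomial consistent with all of this is the stated p.

x^4 - x^2*y^2 - 3*x*y^3 - 3*y^4 + 3*y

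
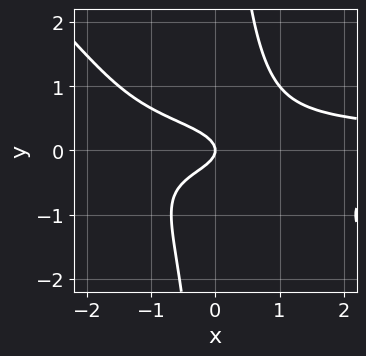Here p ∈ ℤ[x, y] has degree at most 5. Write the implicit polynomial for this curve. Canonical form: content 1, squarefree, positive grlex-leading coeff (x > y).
2*x^2*y^2 + 2*x*y^3 - 3*y^2 - x

1. Degree: no degree-3 curve has this shape, so deg p = 4.
2. Checking where it meets the axes: one x-axis crossing is at x = 0; one y-axis crossing is at y = 0.
3. Together with the visible shape, these determine p as stated.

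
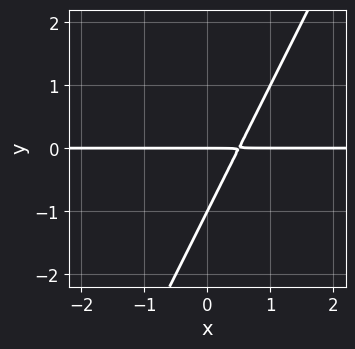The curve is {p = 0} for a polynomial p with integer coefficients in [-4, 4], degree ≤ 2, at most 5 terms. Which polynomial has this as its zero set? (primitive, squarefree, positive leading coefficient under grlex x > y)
1. The degree is 2 — a generic line meets the curve in up to 2 points.
2. Checking where it meets the axes: the y-axis gridline crossings are at y ∈ {-1, 0}; the visible x-axis segment lies entirely on the curve.
3. Fitting integer coefficients to these (and the overall shape) gives p.

2*x*y - y^2 - y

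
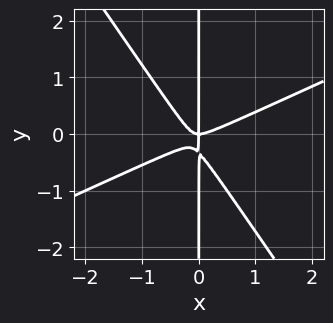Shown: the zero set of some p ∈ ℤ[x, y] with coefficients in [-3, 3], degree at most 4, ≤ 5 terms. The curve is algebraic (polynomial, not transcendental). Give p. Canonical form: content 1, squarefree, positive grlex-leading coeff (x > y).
2*x^3 - 3*x^2*y - 3*x*y^2 - x*y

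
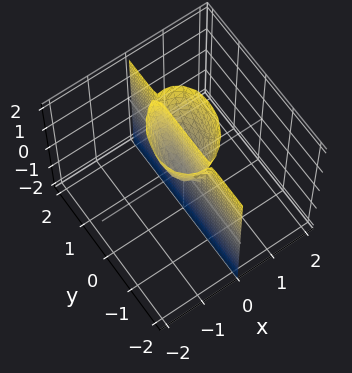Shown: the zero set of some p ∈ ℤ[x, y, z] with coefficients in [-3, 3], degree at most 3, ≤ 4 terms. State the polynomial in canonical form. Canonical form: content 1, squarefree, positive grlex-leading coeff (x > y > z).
1. Degree: no degree-2 surface has this shape, so deg p = 3.
2. Against the integer gridlines: every point of the y-axis in the box is on the surface; the visible z-axis segment lies entirely on the surface; it crosses the x-axis at the gridline x = 0.
3. Putting this together gives p.

3*x^3 - x^2*y + 2*x*y^2 - x*z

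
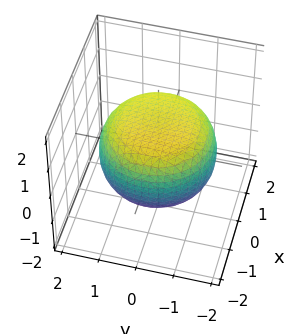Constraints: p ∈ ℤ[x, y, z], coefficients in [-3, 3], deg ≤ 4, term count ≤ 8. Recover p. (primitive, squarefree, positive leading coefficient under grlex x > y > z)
First, deg p = 4. A generic line meets the surface in up to 4 points.
Then, by symmetry, the z-axis is an axis of rotation, so x and y enter only as x² + y².
Next, checking where it meets the axes: a circular section at z = -1 has radius exactly 1; among the integer gridlines, it crosses the z-axis at z ∈ {-1, 1}.
Finally, the integer polynomial consistent with all of this is the stated p.

x^4 + 2*x^2*y^2 + y^4 - x^2 - y^2 + 3*z^2 - 3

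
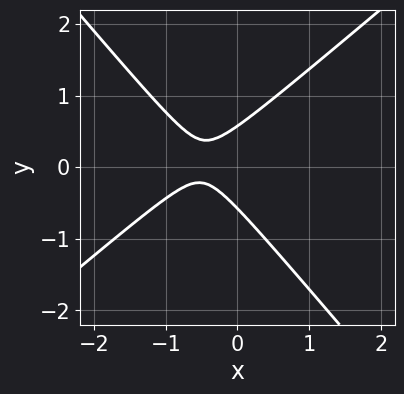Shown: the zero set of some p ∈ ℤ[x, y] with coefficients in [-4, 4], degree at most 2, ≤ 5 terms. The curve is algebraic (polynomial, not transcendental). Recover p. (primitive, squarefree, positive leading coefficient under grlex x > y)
1. deg p = 2. The shape is more complex than any degree-1 curve.
2. Against the integer gridlines: no x-intercept at any integer in the box.
3. These observations pin down the coefficients.

3*x^2 - x*y - 3*y^2 + 3*x + 1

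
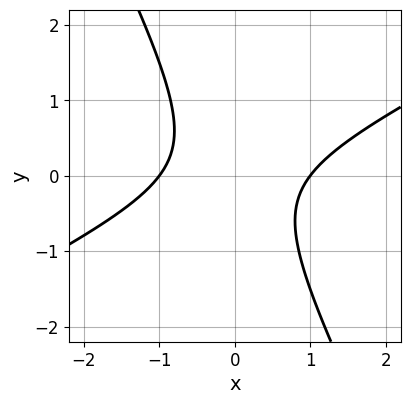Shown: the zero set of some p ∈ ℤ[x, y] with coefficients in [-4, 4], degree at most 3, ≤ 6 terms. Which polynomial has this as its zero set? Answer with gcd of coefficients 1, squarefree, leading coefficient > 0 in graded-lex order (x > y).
2*x^2 - 3*x*y - 2*y^2 - 2

First, deg p = 2. The shape is more complex than any degree-1 curve.
Next, reading off the gridlines: the x-axis gridline crossings are at x ∈ {-1, 1}; it misses every integer gridline on the y-axis.
Finally, solving for integer coefficients yields p as stated.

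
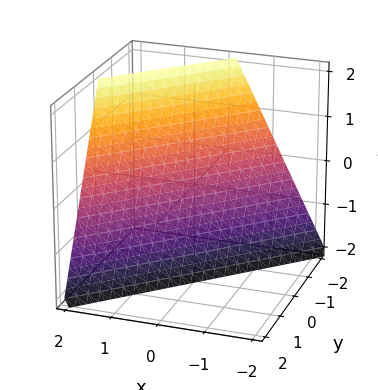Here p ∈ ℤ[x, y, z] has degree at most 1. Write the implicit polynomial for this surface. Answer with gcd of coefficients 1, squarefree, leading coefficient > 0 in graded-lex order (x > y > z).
2*x - 2*y - z - 2

(a) The degree is 1 — the surface is flat (a plane).
(b) Checking where it meets the axes: it meets the y-axis at y = -1 (among the integer gridlines); it meets the z-axis at z = -2 (among the integer gridlines).
(c) Together with the visible shape, these determine p as stated. Check: (1, 0, 0) on the x-axis lies on the surface, and p(1, 0, 0) = 0. ✓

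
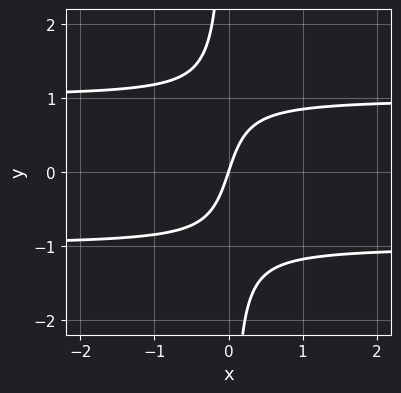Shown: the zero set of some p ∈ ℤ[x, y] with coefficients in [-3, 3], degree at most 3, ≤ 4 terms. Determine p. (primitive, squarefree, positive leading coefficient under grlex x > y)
The degree is 3 — a generic line meets the curve in up to 3 points.
Observable constraints: it meets the y-axis at y = 0 (among the integer gridlines); it meets the x-axis at x = 0 (among the integer gridlines).
The integer polynomial consistent with all of this is the stated p.

3*x*y^2 - 3*x + y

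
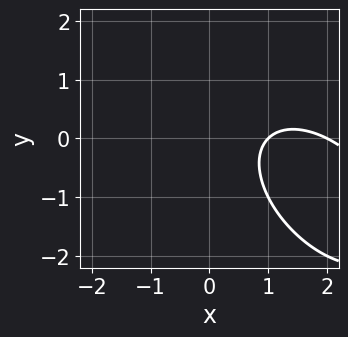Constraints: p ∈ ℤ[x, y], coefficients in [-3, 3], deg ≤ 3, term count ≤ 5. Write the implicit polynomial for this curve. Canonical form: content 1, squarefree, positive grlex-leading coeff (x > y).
(a) deg p = 2. A generic line meets the curve in up to 2 points.
(b) Against the integer gridlines: no y-intercept at any integer in the box; among the integer gridlines, it crosses the x-axis at x ∈ {1, 2}.
(c) These observations pin down the coefficients.

x^2 + x*y + y^2 - 3*x + 2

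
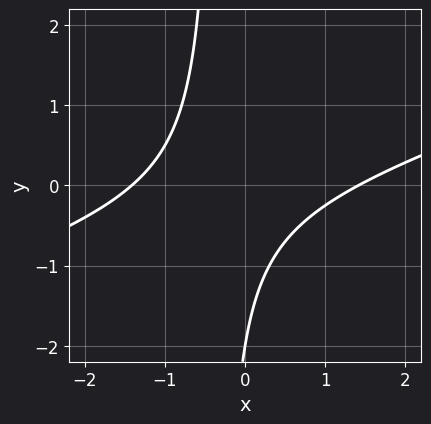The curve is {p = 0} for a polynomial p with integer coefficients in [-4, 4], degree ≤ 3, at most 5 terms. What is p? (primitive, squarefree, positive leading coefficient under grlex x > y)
x^2 - 3*x*y - y - 2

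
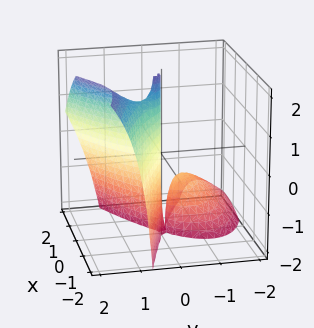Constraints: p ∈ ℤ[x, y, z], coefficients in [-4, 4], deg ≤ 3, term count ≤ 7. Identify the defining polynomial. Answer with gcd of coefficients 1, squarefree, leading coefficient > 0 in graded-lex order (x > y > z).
First, deg p = 3. No degree-2 surface has this shape.
Next, against the integer gridlines: the visible z-axis segment lies entirely on the surface; it meets the x-axis at x = 0 (among the integer gridlines); it meets the y-axis at y = 0 (among the integer gridlines).
Finally, these observations pin down the coefficients.

3*y^3 - 3*y^2*z - 2*x^2 - 3*x*y + y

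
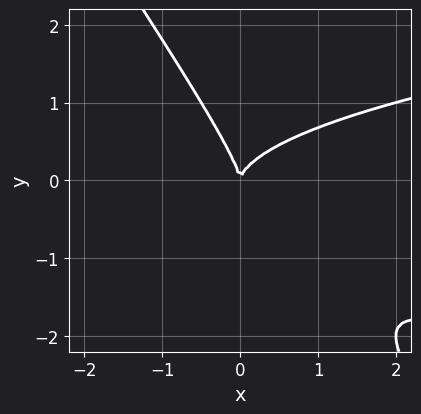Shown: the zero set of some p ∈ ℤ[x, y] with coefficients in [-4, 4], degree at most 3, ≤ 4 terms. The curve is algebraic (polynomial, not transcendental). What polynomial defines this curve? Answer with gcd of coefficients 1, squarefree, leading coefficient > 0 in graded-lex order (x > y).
3*x*y^2 + 2*y^3 - 2*x^2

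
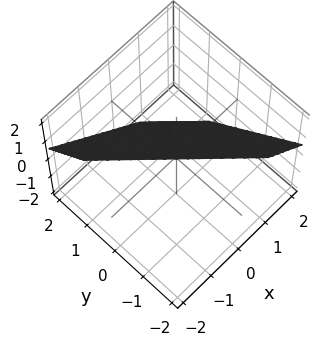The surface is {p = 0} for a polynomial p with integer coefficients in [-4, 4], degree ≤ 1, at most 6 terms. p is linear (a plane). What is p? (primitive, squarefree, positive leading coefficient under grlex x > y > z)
1. The degree is 1 — every cross-section is a straight line — this is a plane.
2. Putting this together gives p.

3*x + 3*y + 3*z - 2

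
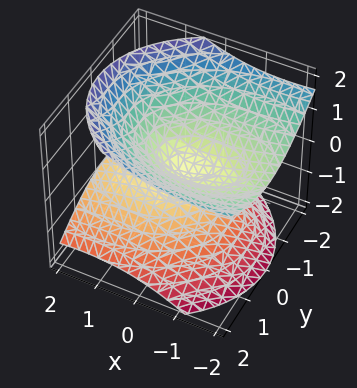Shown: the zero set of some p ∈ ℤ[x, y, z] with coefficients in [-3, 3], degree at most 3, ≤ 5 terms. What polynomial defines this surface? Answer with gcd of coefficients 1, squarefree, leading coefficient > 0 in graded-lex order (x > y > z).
The picture has 2 separate pieces.
The degree is 2 — no degree-1 surface has this shape.
From the visible intercepts: it meets the y-axis at y = 0 (among the integer gridlines); it meets the z-axis at z = 0 (among the integer gridlines); it crosses the x-axis at the gridline x = 0.
These observations pin down the coefficients.

x^2 + 2*x*z + 2*y^2 - 3*z^2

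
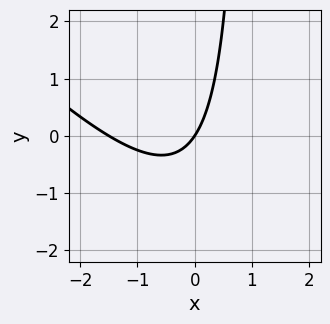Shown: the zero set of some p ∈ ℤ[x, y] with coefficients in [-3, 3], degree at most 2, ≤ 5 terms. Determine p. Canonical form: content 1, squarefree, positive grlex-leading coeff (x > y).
1. deg p = 2.
2. Observable constraints: it meets the y-axis at y = 0 (among the integer gridlines); it meets the x-axis at x = 0 (among the integer gridlines).
3. Putting this together gives p.

2*x^2 + 2*x*y + 3*x - 2*y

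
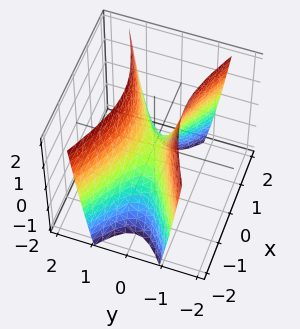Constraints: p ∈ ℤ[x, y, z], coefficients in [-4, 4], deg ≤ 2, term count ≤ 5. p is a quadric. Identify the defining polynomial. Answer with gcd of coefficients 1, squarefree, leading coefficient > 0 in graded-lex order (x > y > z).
x^2 - 3*y^2 + z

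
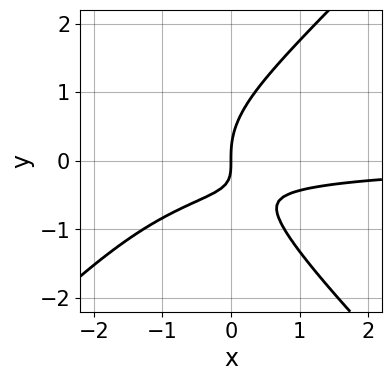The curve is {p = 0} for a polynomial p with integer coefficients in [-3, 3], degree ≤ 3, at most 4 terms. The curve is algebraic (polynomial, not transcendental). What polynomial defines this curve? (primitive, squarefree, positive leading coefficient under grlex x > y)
First, the degree is 3 — a generic line meets the curve in up to 3 points.
Then, from the visible intercepts: it crosses the y-axis at the gridline y = 0; it meets the x-axis at x = 0 (among the integer gridlines).
Finally, these observations pin down the coefficients.

2*x^2*y - 2*y^3 + 3*x*y + 2*x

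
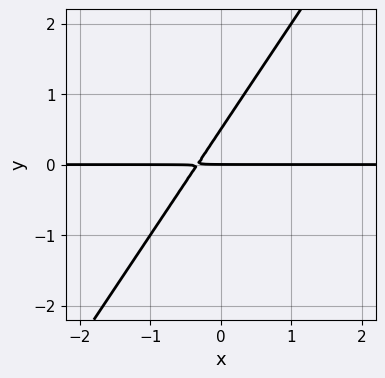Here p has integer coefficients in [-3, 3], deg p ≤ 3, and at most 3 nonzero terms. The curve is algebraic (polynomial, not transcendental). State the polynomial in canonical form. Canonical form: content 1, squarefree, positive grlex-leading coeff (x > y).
3*x*y - 2*y^2 + y

Degree: a generic line meets the curve in up to 2 points, so deg p = 2.
From the axis intercepts and sections: every point of the x-axis in the box is on the curve; it meets the y-axis at y = 0 (among the integer gridlines).
Solving for integer coefficients yields p as stated.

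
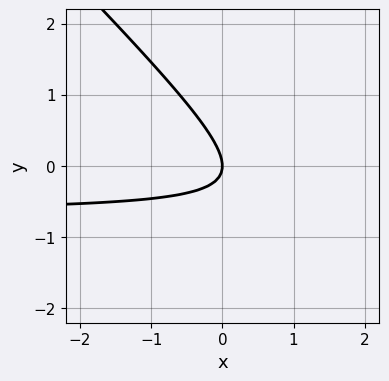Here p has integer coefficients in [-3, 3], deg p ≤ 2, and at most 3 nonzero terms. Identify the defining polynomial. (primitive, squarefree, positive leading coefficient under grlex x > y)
3*x*y + 3*y^2 + 2*x

1. Degree: a generic line meets the curve in up to 2 points, so deg p = 2.
2. Against the integer gridlines: it meets the x-axis at x = 0 (among the integer gridlines); one y-axis crossing is at y = 0.
3. Solving for integer coefficients yields p as stated.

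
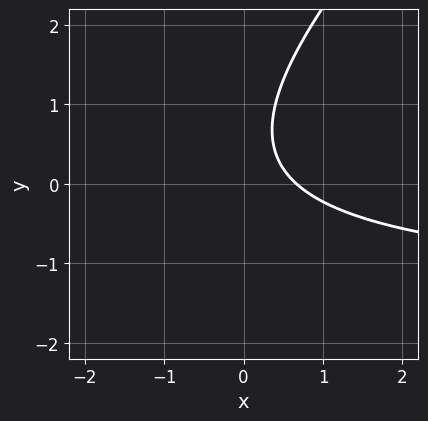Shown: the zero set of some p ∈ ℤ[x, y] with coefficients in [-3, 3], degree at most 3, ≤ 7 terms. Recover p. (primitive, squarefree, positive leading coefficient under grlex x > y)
Degree: no degree-1 curve has this shape, so deg p = 2.
From the visible intercepts: the curve avoids every integer y-axis point in the box.
Fitting integer coefficients to these (and the overall shape) gives p.

2*x*y - 2*y^2 + 3*x + 2*y - 2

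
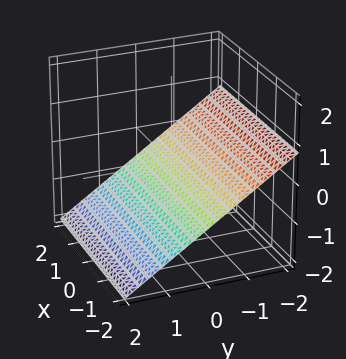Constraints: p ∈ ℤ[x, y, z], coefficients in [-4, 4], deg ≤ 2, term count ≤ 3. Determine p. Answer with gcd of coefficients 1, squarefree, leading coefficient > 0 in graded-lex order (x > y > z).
2*y + 3*z + 2

First, the degree is 1 — every cross-section is a straight line — this is a plane.
Then, from the visible intercepts: no x-intercept at any integer in the box; it crosses the y-axis at the gridline y = -1.
Finally, assembling these constraints gives the stated polynomial.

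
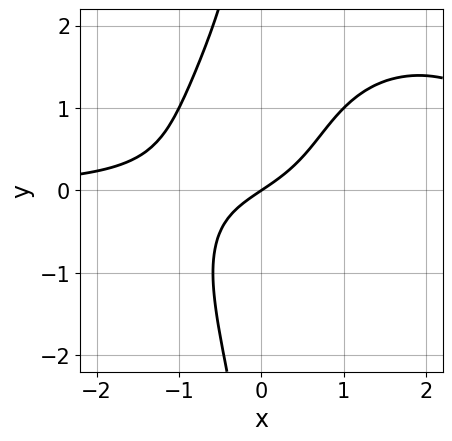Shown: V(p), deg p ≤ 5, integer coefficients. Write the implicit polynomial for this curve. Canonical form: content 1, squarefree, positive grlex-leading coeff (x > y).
deg p = 4.
Reading off the gridlines: it meets the y-axis at y = 0 (among the integer gridlines); one x-axis crossing is at x = 0.
These observations pin down the coefficients.

x^3*y + x*y^3 - 3*x^2*y - 2*x + 3*y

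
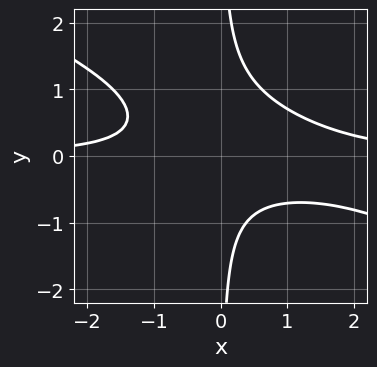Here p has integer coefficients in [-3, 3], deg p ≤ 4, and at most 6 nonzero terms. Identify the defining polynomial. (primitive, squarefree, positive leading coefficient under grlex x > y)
x^2*y + 2*x*y^2 - x*y - 1

First, deg p = 3. The shape is more complex than any degree-2 curve.
Then, from the axis intercepts and sections: no y-intercept at any integer in the box; the curve avoids every integer x-axis point in the box.
Finally, the integer polynomial consistent with all of this is the stated p.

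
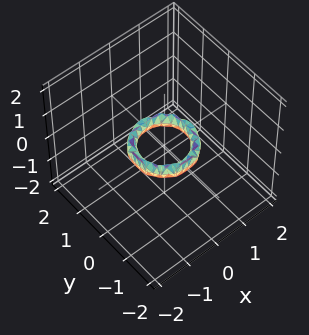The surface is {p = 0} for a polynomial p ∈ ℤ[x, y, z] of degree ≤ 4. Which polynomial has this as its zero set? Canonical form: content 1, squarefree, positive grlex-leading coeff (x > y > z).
(a) The degree is 4 — no degree-3 surface has this shape.
(b) Symmetries: rotational symmetry about the z-axis ⇒ p depends on x, y only through x² + y².
(c) From the visible intercepts: a circular section at z = 0 has radius between 0 and 1; the surface avoids every integer z-axis point in the box; among the integer gridlines, it crosses the y-axis at y ∈ {-1, 1}; among the integer gridlines, it crosses the x-axis at x ∈ {-1, 1}.
(d) Matching integer coefficients to the picture gives p.

2*x^4 + 4*x^2*y^2 + 2*y^4 - 3*x^2 - 3*y^2 + 2*z^2 + 1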